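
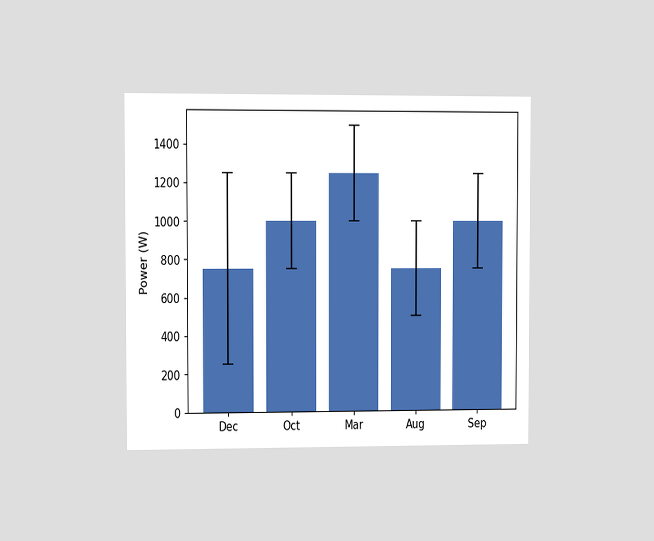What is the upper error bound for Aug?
1000W

The chart is viewed at a slight angle. The Aug bar's upper whisker reaches 1000W.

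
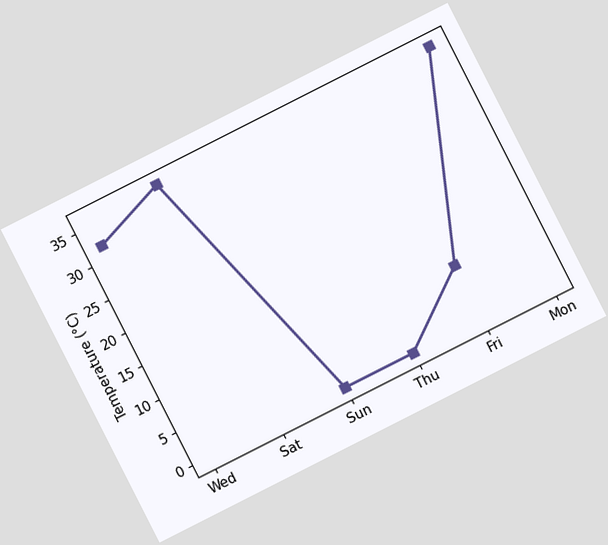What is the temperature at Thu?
The chart is tilted about 27° counter-clockwise. At Thu, the line is at 0°C.

0°C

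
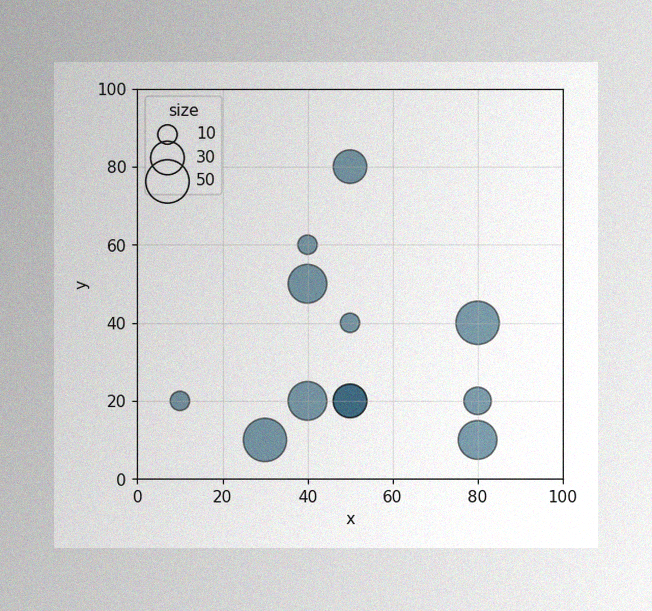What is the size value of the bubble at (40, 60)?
The image has some photo noise and uneven lighting. Matching the bubble at (40, 60) against the size legend gives 10.

10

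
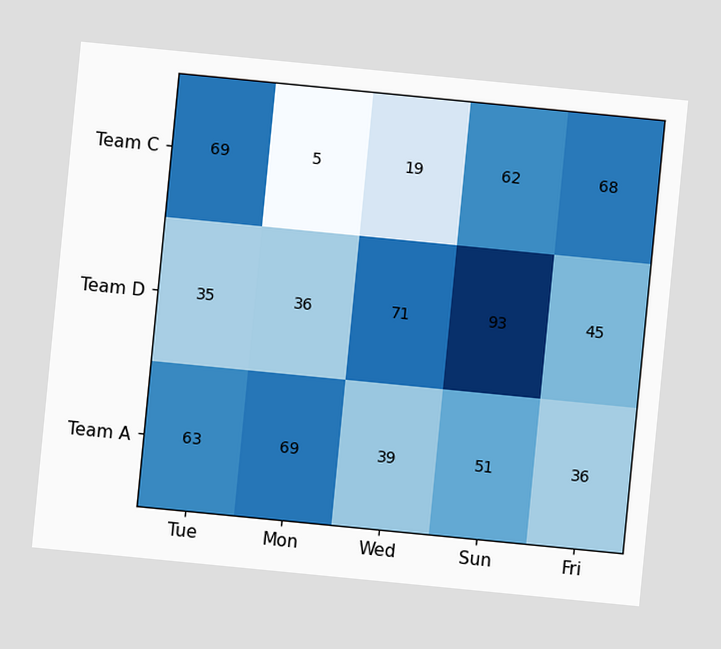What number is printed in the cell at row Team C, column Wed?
The chart is tilted about 6° clockwise. The (Team C, Wed) cell reads 19.

19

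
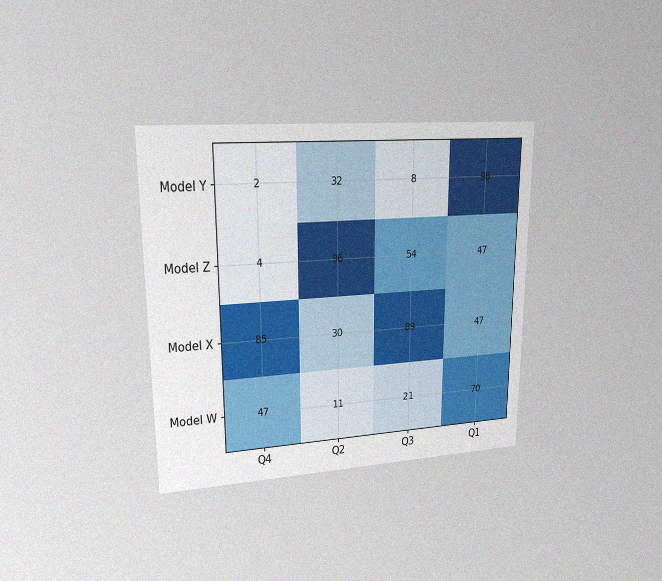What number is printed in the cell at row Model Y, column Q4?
The chart is viewed at a slight angle, with some photo noise. The (Model Y, Q4) cell reads 2.

2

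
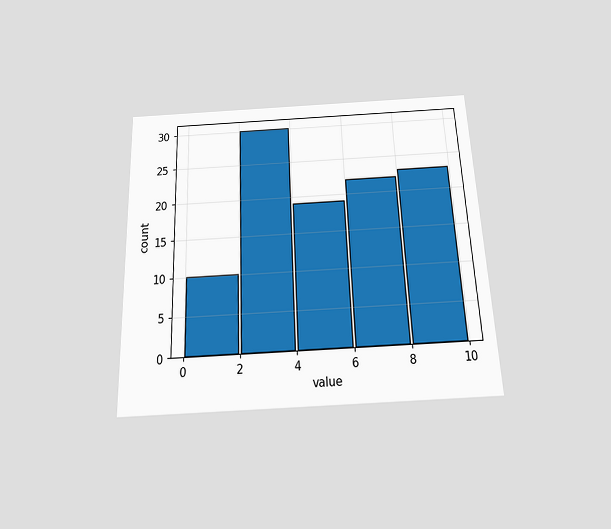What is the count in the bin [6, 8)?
The chart is tilted about 2° counter-clockwise and viewed slightly from below. The [6, 8) bin has height 22.

22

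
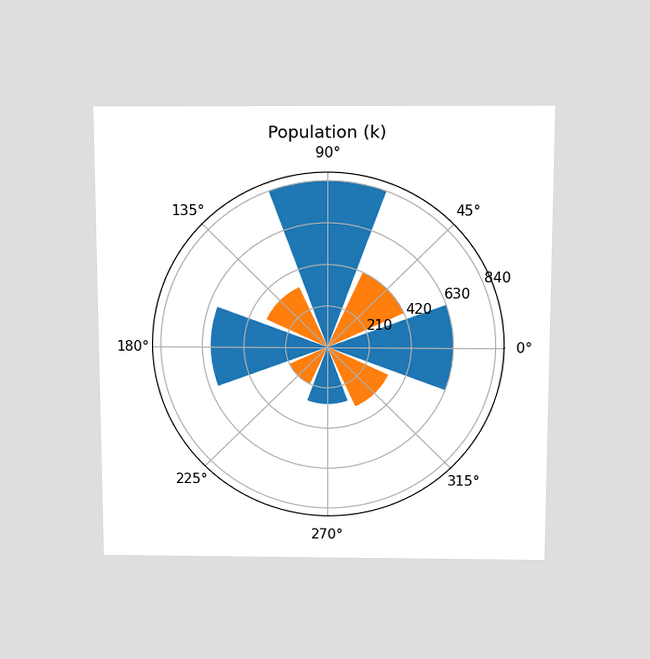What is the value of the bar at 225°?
The chart is viewed slightly from above. The bar at 225° reaches 210k on the radial axis.

210k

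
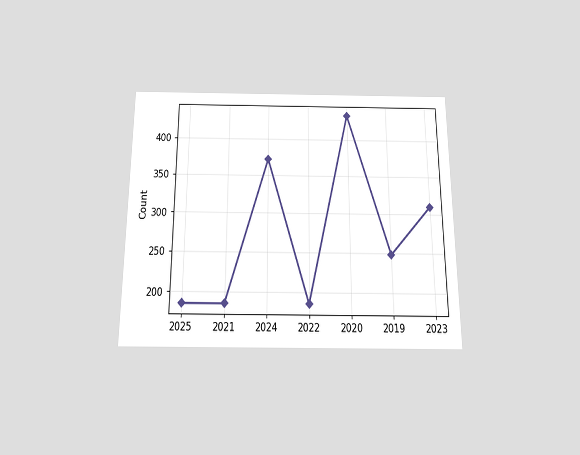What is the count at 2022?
186

The chart is viewed slightly from below. At 2022, the line is at 186.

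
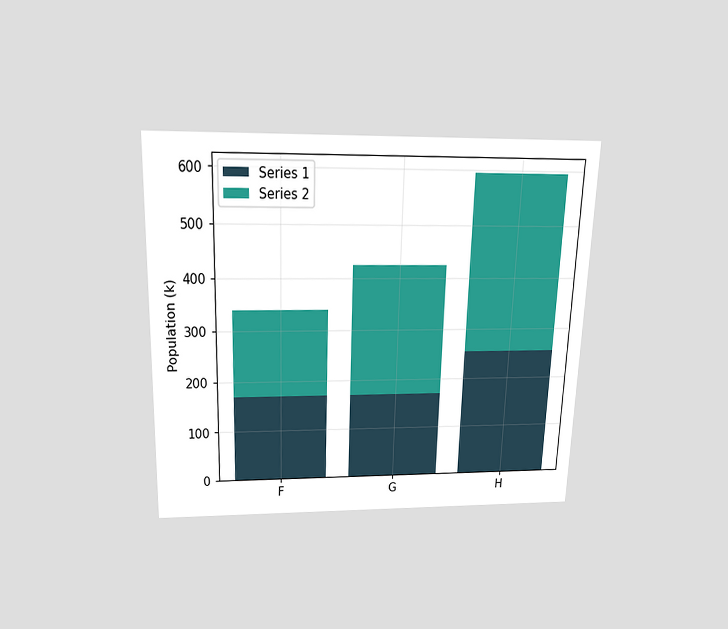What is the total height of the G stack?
The chart is viewed slightly from above. The G stack's top reaches 425k on the y-axis.

425k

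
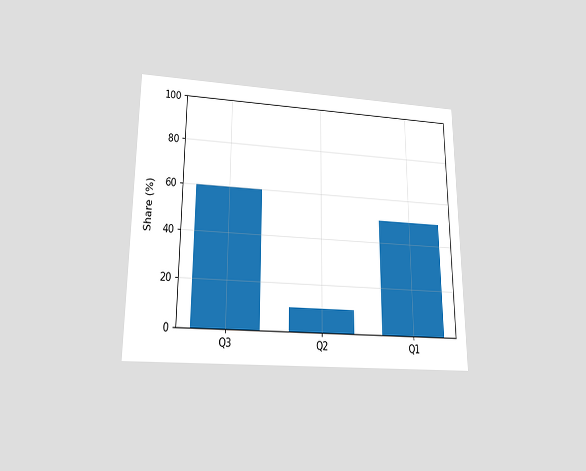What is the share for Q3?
The chart is viewed slightly from below. Reading along the chart's y-axis, the Q3 bar reaches 60%.

60%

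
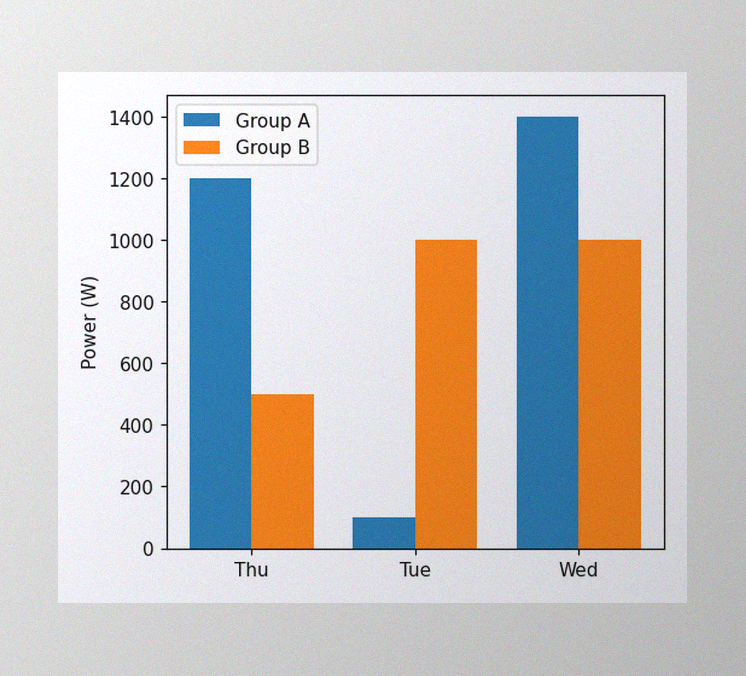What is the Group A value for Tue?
100W

The image has some photo noise and uneven lighting. The Group A bar at Tue reaches 100W on the y-axis.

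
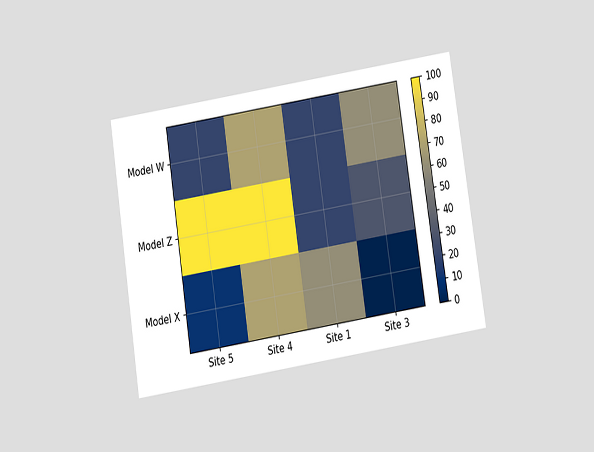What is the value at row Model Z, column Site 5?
The chart is tilted about 9° counter-clockwise and viewed slightly from below. Matching cell (Model Z, Site 5) against the colorbar gives 100.

100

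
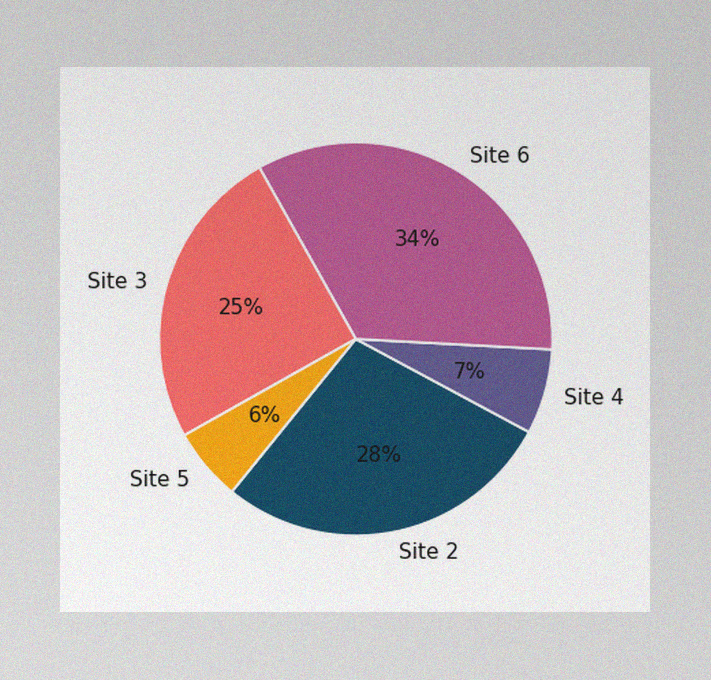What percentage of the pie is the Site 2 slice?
28%

The image has some photo noise and uneven lighting. The Site 2 slice takes up 28% of the pie.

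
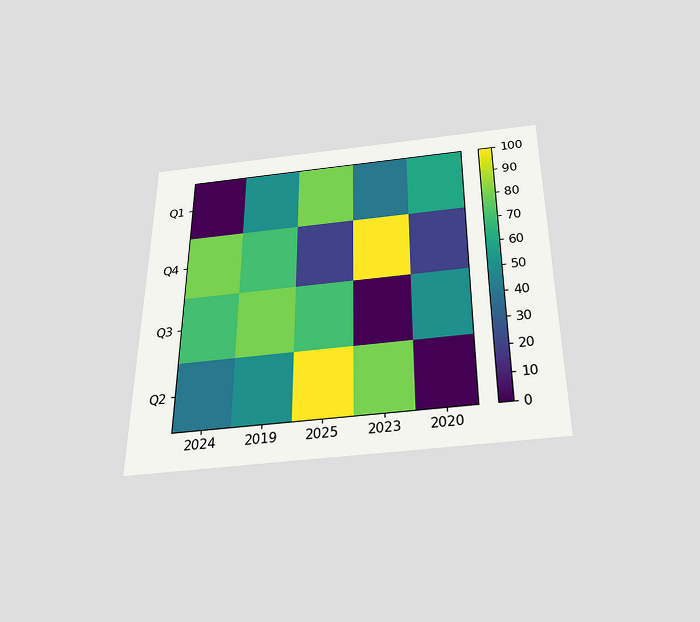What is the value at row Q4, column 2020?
The chart is viewed slightly from below. Matching cell (Q4, 2020) against the colorbar gives 20.

20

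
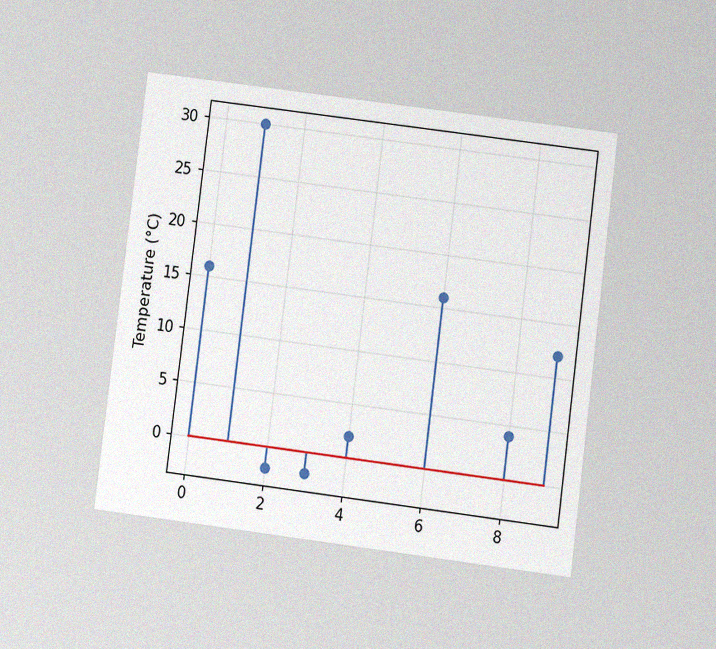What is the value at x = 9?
The chart is tilted about 7° clockwise and viewed at a slight angle, with some photo noise. The stem at x=9 reaches 12°C.

12°C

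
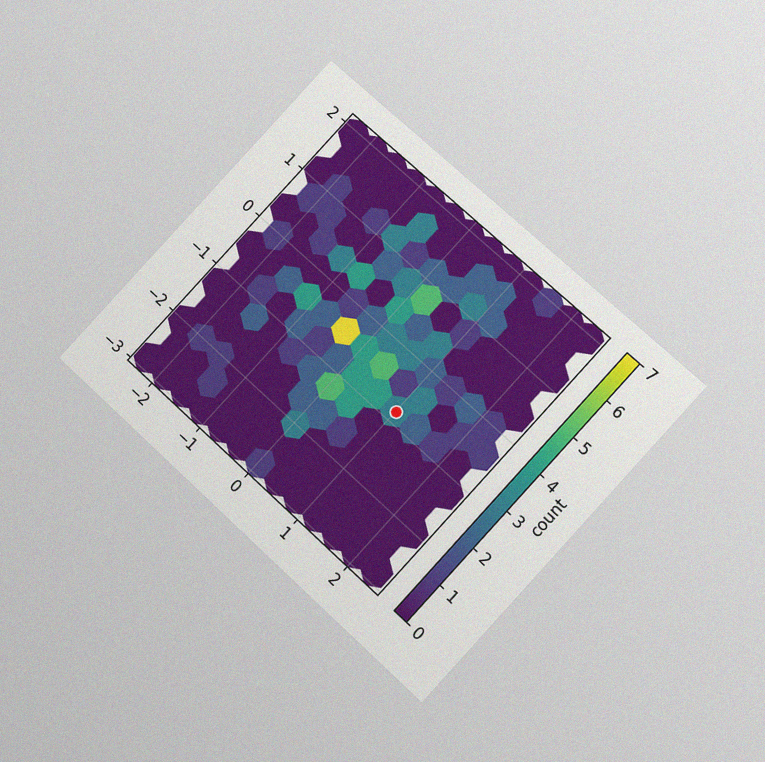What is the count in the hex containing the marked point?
3

The chart is tilted about 43° clockwise and viewed at a slight angle, with some photo noise. The marked hex reads 3 on the colorbar.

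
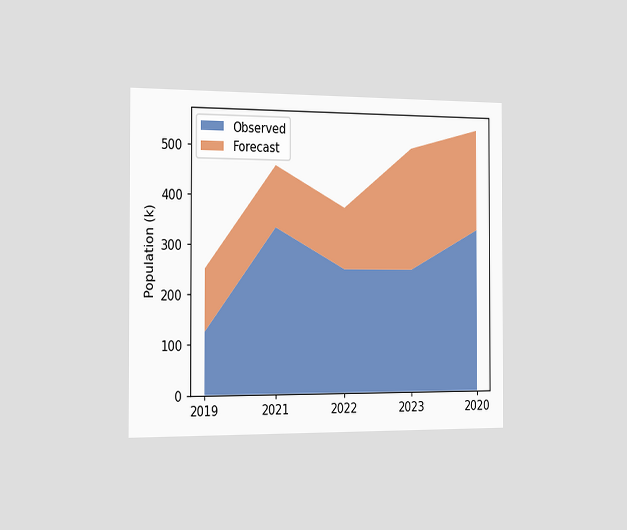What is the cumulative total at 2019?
252k

The chart is viewed slightly from the left. The stacked total at 2019 reaches 252k.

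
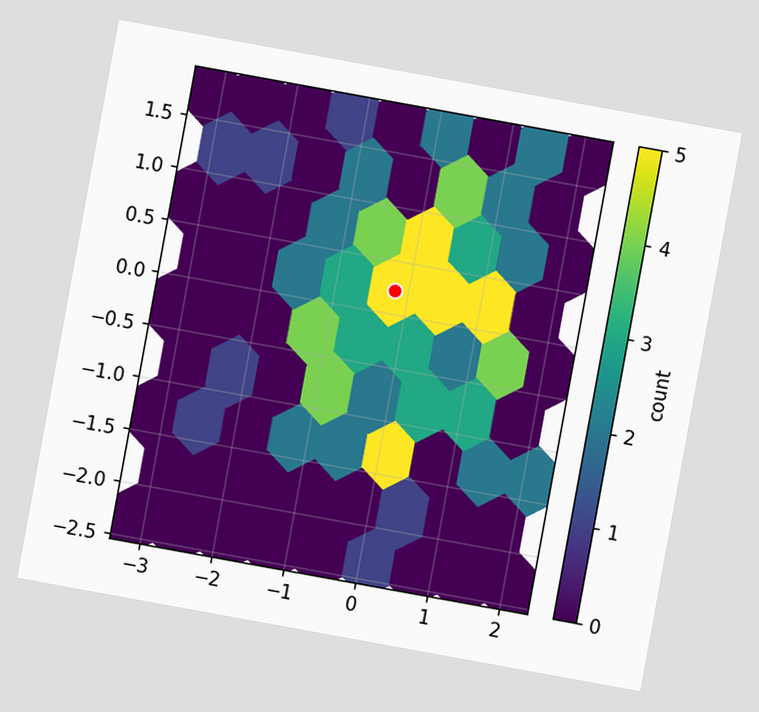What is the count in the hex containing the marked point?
The chart is tilted about 10° clockwise. The marked hex reads 5 on the colorbar.

5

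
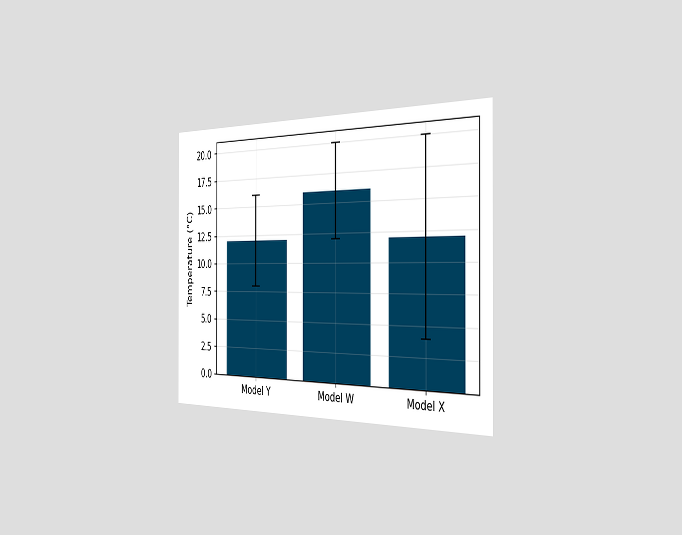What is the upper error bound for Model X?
20°C

The chart is viewed slightly from the right. The Model X bar's upper whisker reaches 20°C.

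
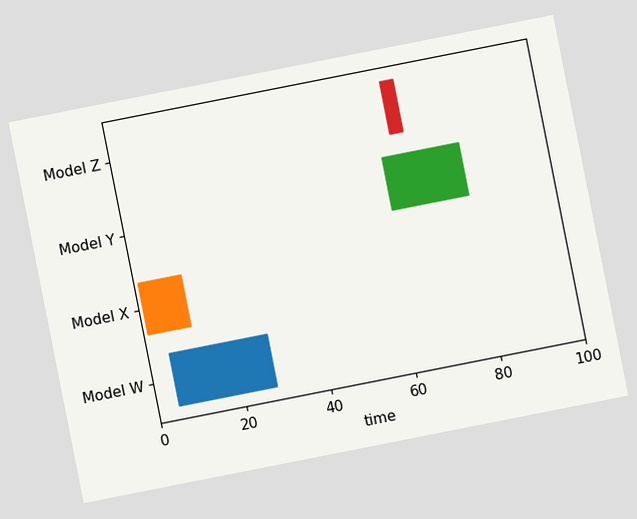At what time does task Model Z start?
The chart is tilted about 11° counter-clockwise. The Model Z bar begins at t=65.

65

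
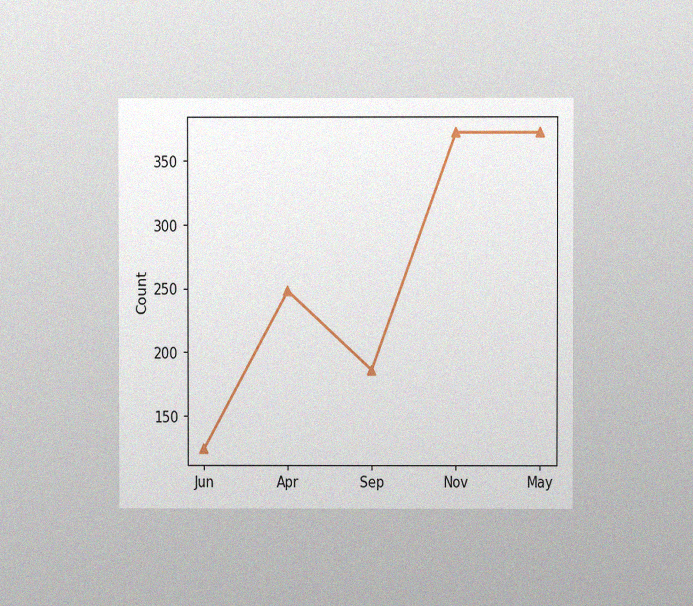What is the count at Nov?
372

The chart is viewed at a slight angle, with some photo noise. At Nov, the line is at 372.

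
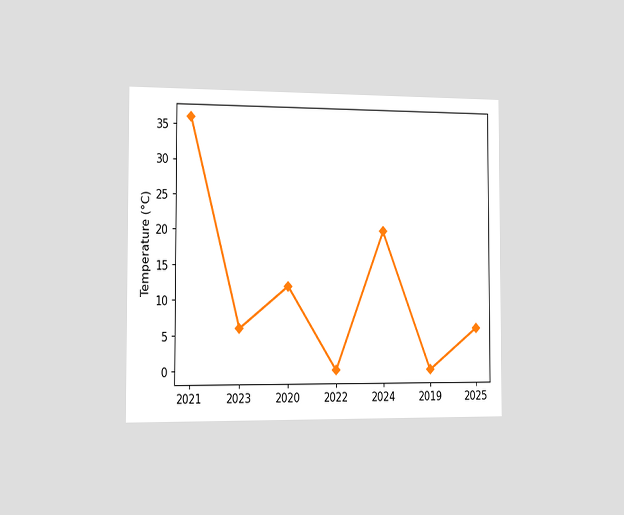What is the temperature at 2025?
6°C

The chart is viewed slightly from the left. At 2025, the line is at 6°C.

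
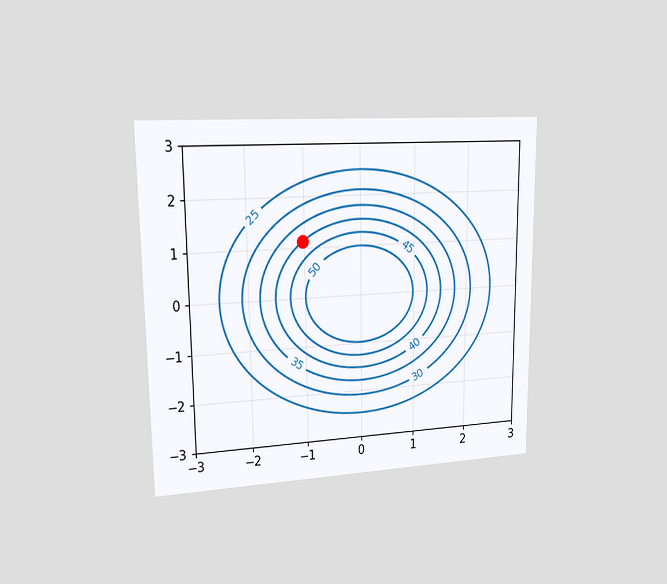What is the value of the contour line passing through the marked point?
The chart is viewed slightly from the left. The marked point sits on the contour labelled 40.

40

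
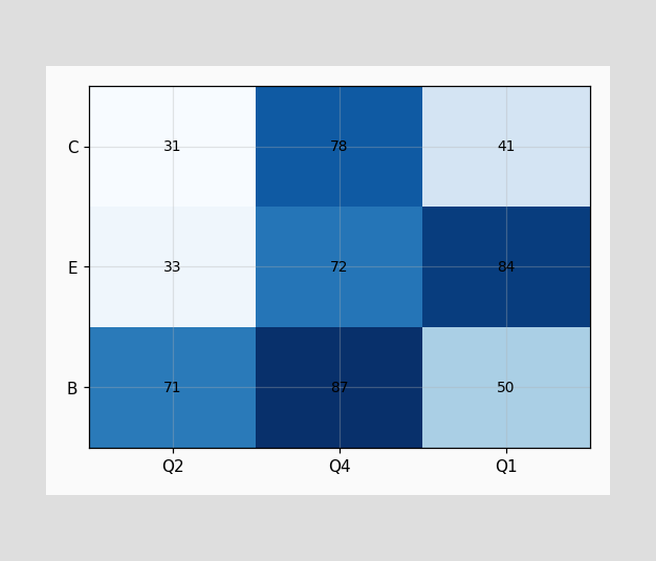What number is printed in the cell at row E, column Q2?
33

The (E, Q2) cell reads 33.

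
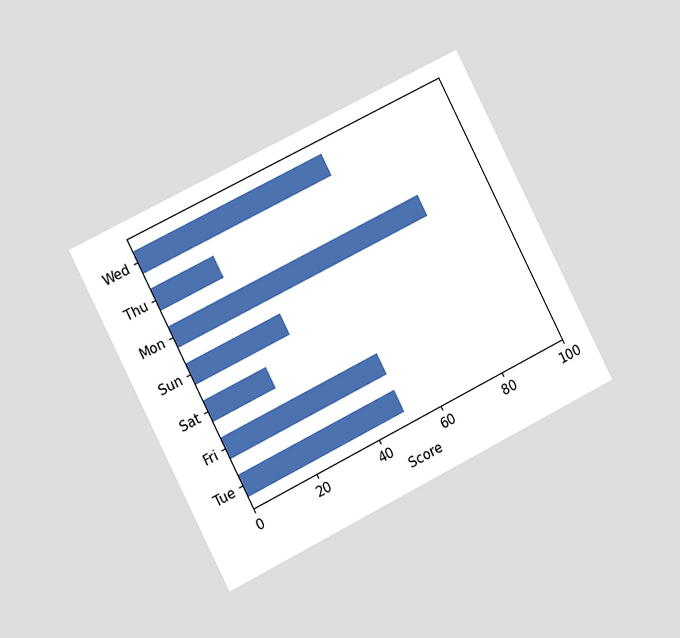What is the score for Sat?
20

The chart is tilted about 27° counter-clockwise and viewed slightly from the left. Reading along the chart's x-axis, the Sat bar reaches 20.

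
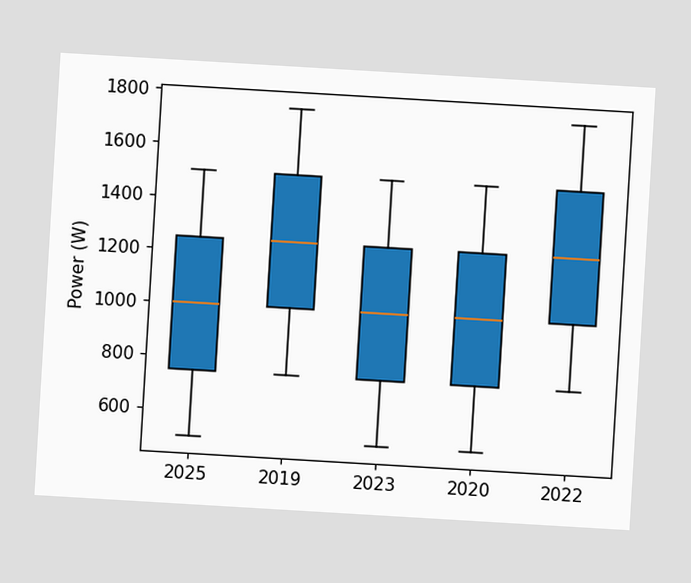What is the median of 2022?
1250W

The chart is tilted about 3° clockwise. The median line in the 2022 box sits at 1250W.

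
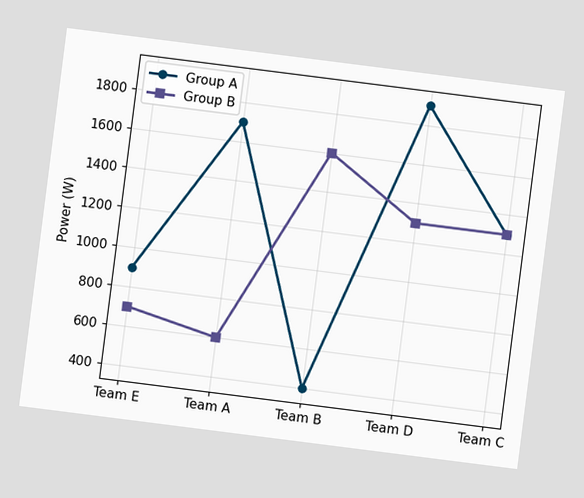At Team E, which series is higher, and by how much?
The chart is tilted about 7° clockwise. At Team E, Group A sits above the other line by 200W.

Group A, by 200W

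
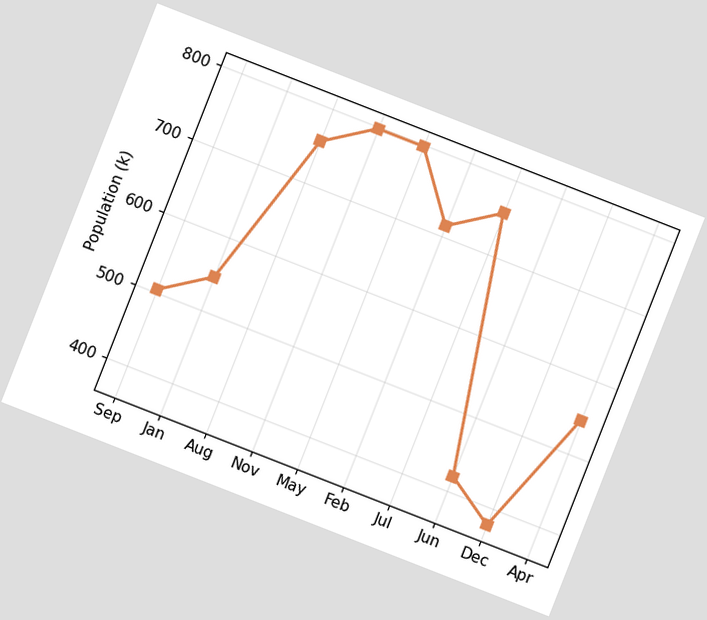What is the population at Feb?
The chart is tilted about 21° clockwise. At Feb, the line is at 714k.

714k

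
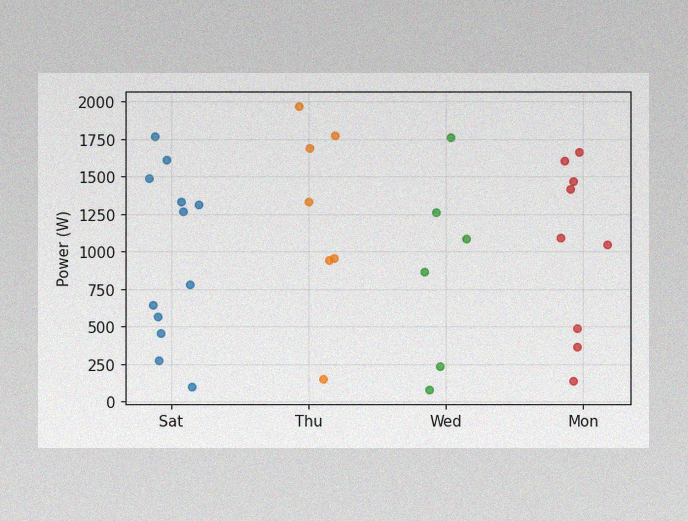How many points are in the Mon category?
9

The image has some photo noise and uneven lighting. Counting the markers in the Mon column gives 9.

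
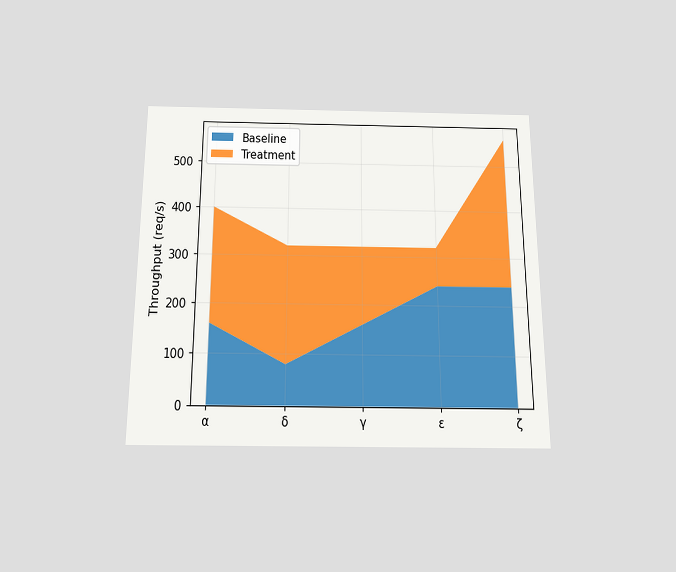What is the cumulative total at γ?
320req/s

The chart is viewed slightly from below. The stacked total at γ reaches 320req/s.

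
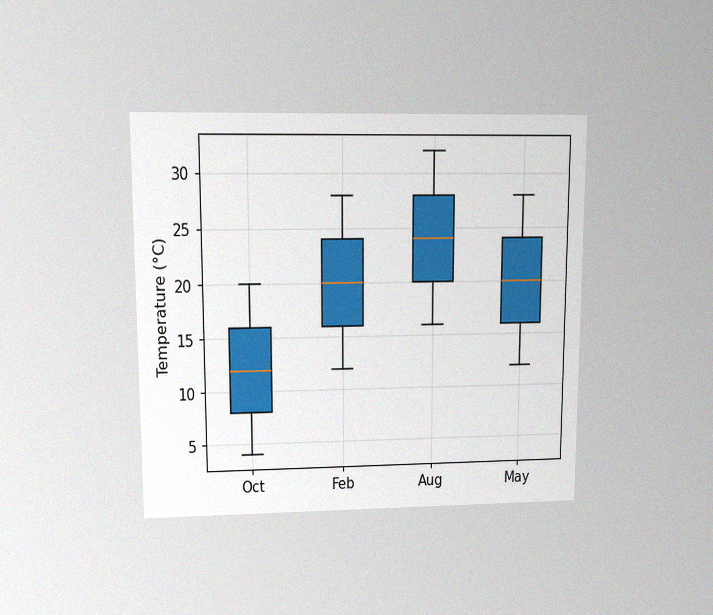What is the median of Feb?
The chart is viewed at a slight angle, with some photo noise. The median line in the Feb box sits at 20°C.

20°C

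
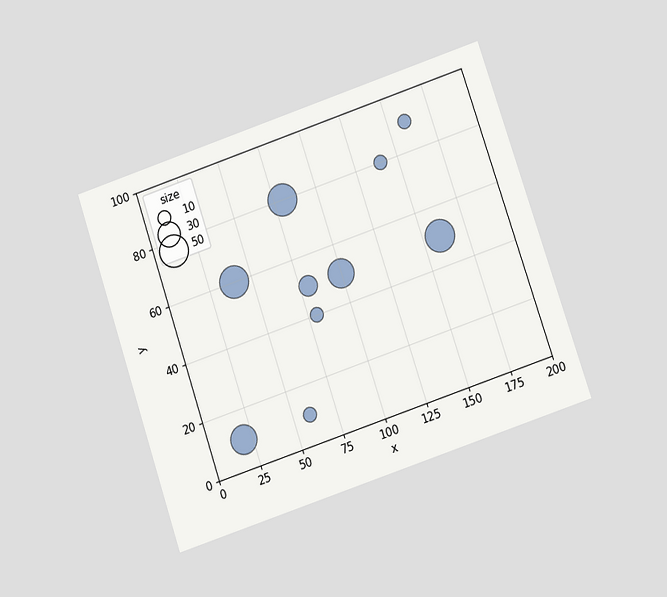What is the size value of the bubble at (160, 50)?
50

The chart is tilted about 19° counter-clockwise and viewed at a slight angle. Matching the bubble at (160, 50) against the size legend gives 50.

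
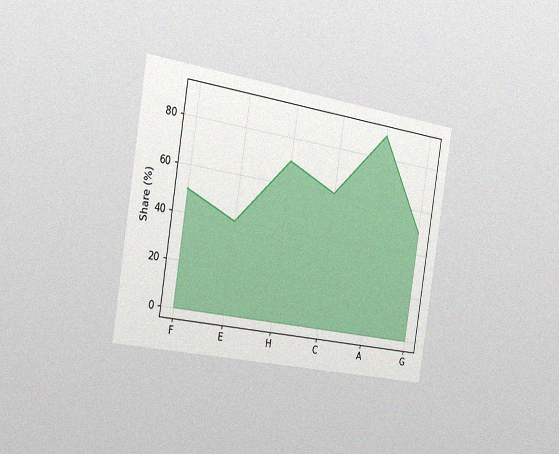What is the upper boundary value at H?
The chart is tilted about 9° clockwise and viewed slightly from the left, with some photo noise. At H the upper boundary is at 70%.

70%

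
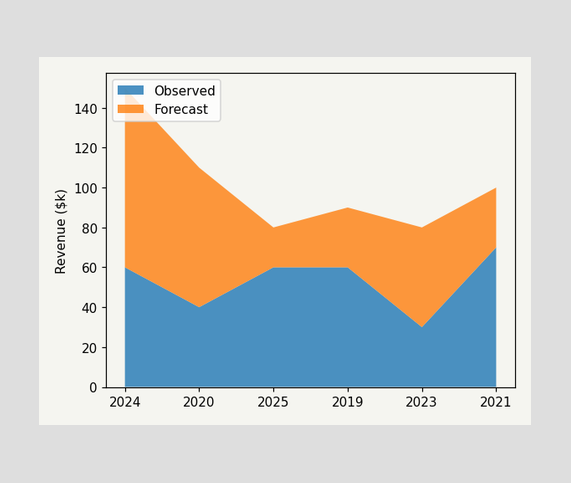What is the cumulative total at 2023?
The stacked total at 2023 reaches $80k.

$80k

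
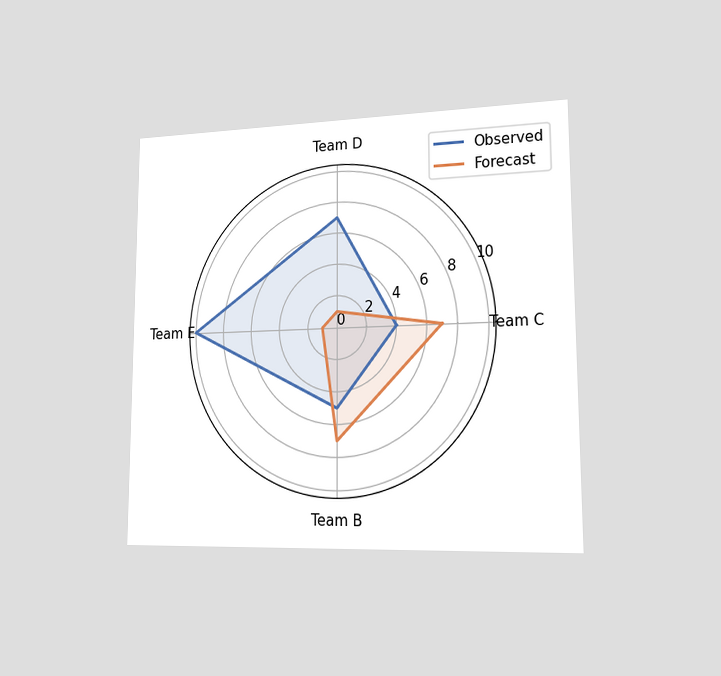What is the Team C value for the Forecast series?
The chart is viewed slightly from the right. On the Team C axis, Forecast reaches 7.

7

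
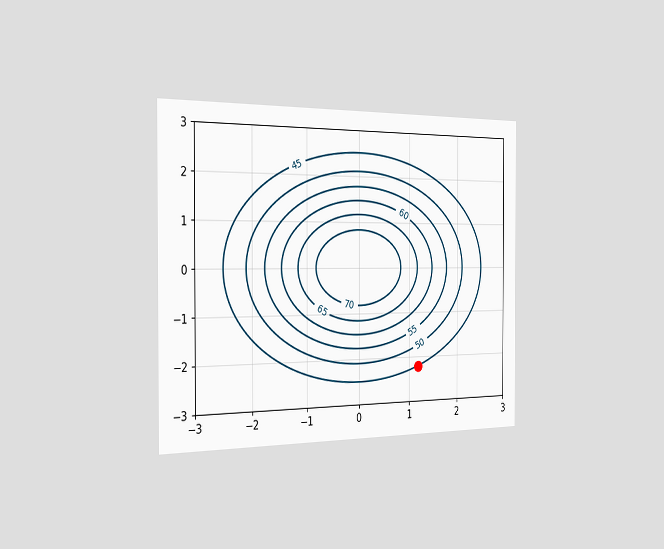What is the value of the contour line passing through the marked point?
45

The chart is viewed slightly from the left. The marked point sits on the contour labelled 45.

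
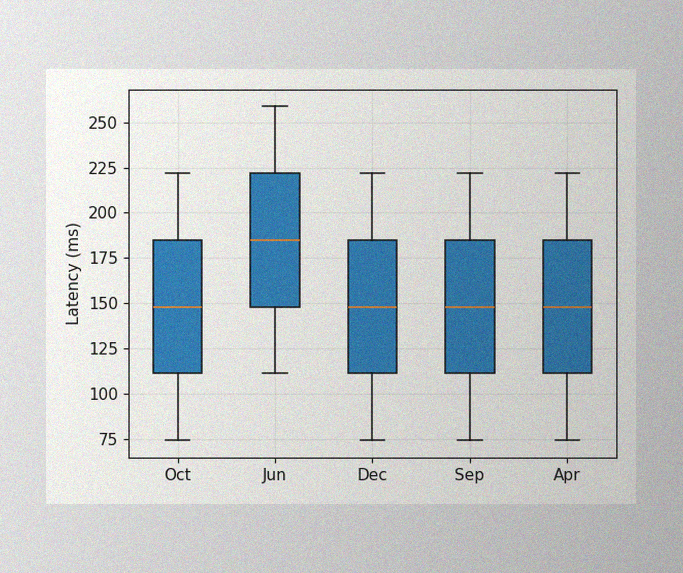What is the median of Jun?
185ms

The image has some photo noise and uneven lighting. The median line in the Jun box sits at 185ms.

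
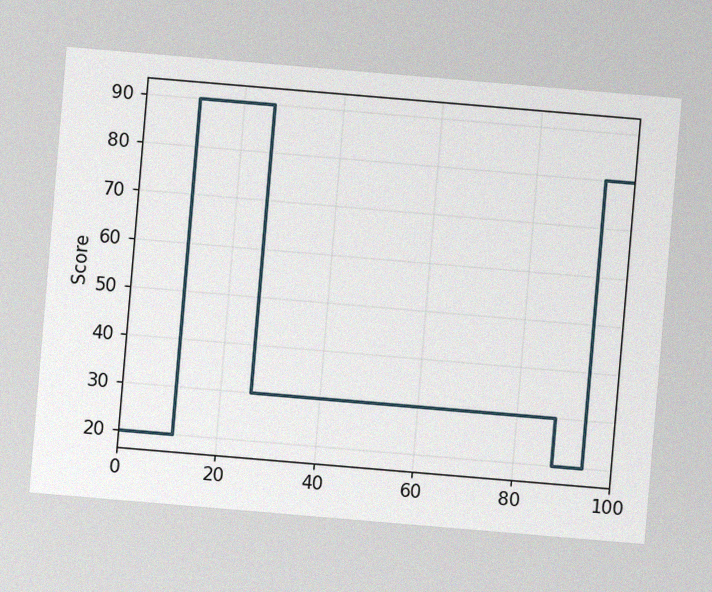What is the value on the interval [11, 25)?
90

The chart is tilted about 5° clockwise, with some photo noise. On [11, 25) the step sits at 90.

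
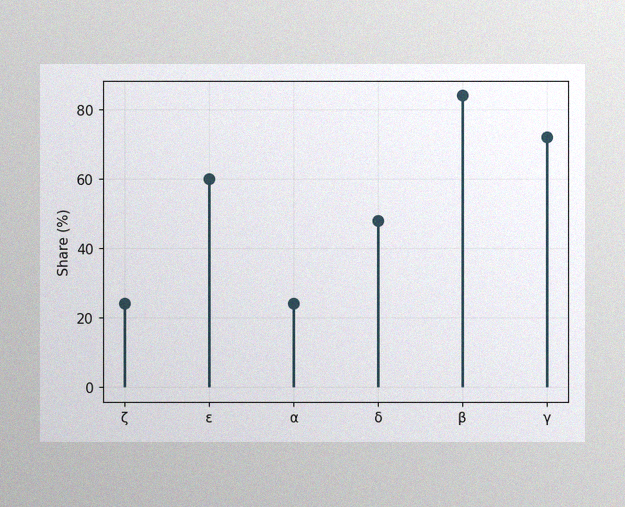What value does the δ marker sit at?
The image has some photo noise and uneven lighting. The δ marker sits at 48%.

48%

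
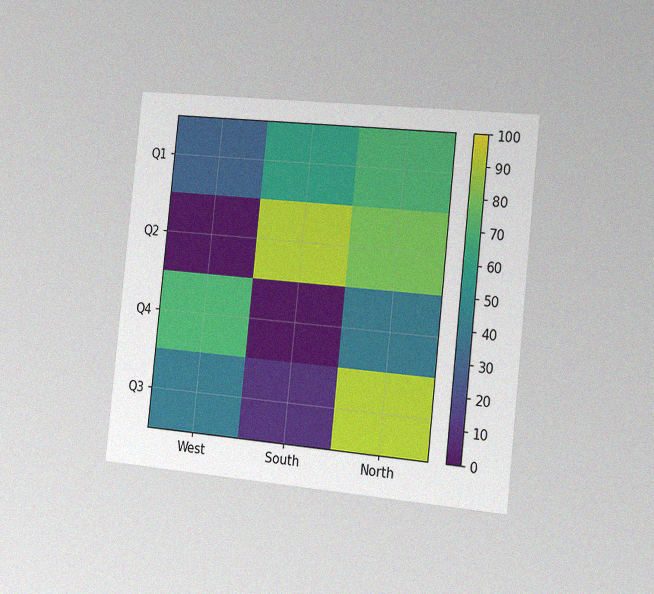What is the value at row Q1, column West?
The chart is tilted about 6° clockwise and viewed slightly from the right, with some photo noise. Matching cell (Q1, West) against the colorbar gives 30.

30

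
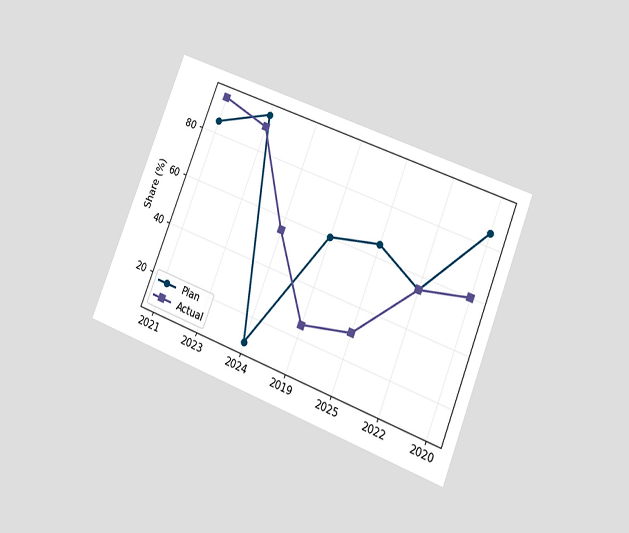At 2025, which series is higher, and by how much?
Plan, by 35%

The chart is tilted about 21° clockwise and viewed at a slight angle. At 2025, Plan sits above the other line by 35%.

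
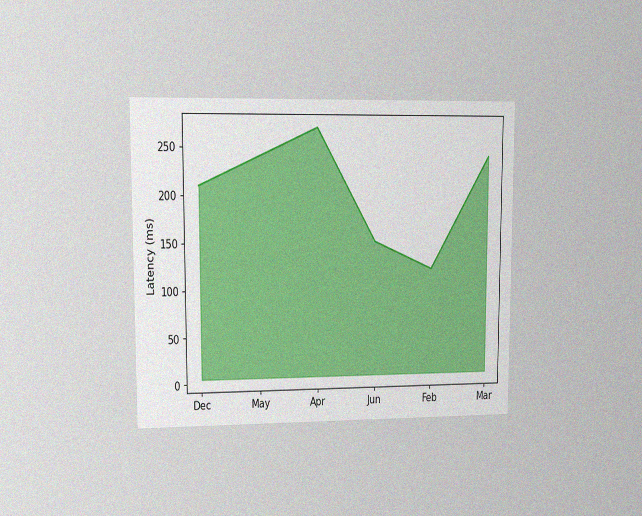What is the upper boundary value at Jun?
The chart is viewed at a slight angle, with some photo noise. At Jun the upper boundary is at 150ms.

150ms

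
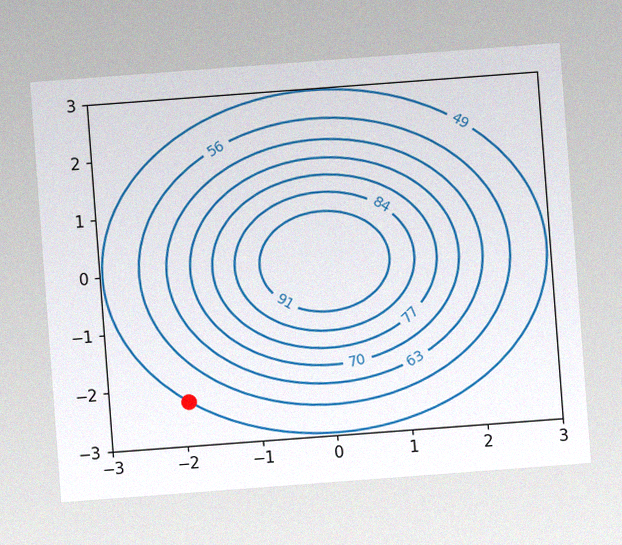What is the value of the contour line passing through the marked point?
The chart is tilted about 4° counter-clockwise, with some photo noise. The marked point sits on the contour labelled 49.

49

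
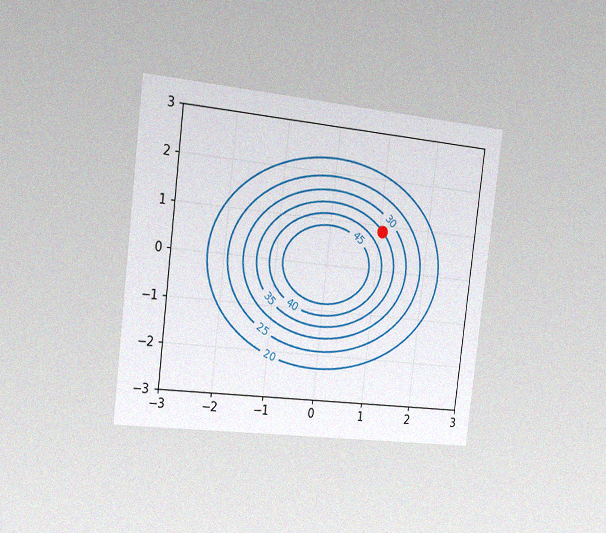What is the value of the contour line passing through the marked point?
The chart is tilted about 7° clockwise and viewed slightly from the left, with some photo noise. The marked point sits on the contour labelled 35.

35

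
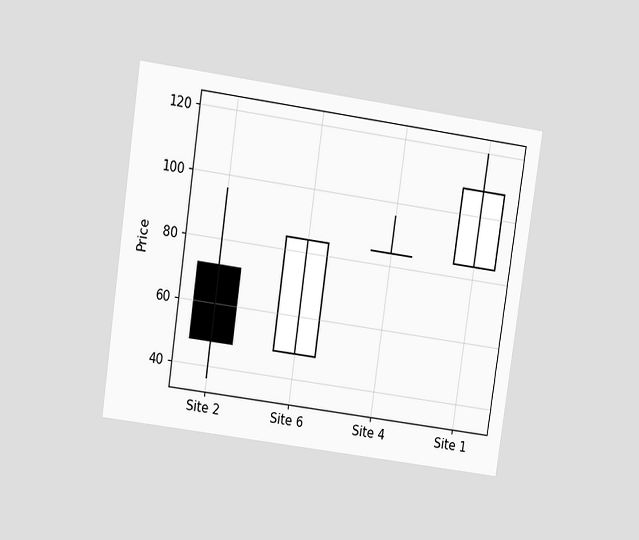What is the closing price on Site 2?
48

The chart is tilted about 8° clockwise and viewed at a slight angle. The Site 2 candle closes at 48.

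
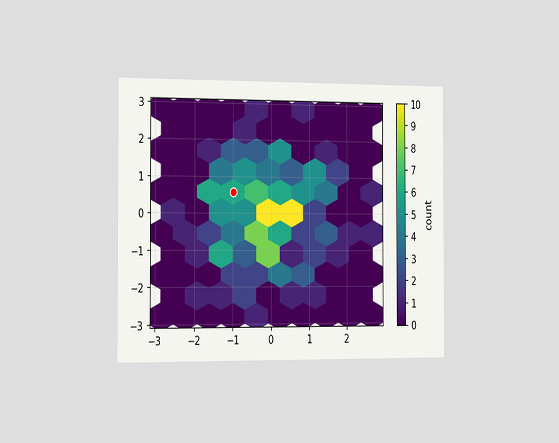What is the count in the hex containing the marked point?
The chart is viewed slightly from the left. The marked hex reads 6 on the colorbar.

6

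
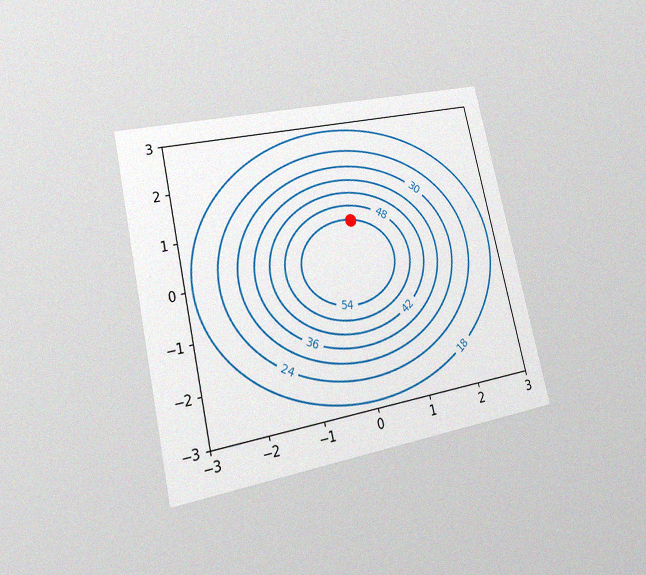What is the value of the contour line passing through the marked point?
54

The chart is tilted about 13° counter-clockwise and viewed at a slight angle, with some photo noise. The marked point sits on the contour labelled 54.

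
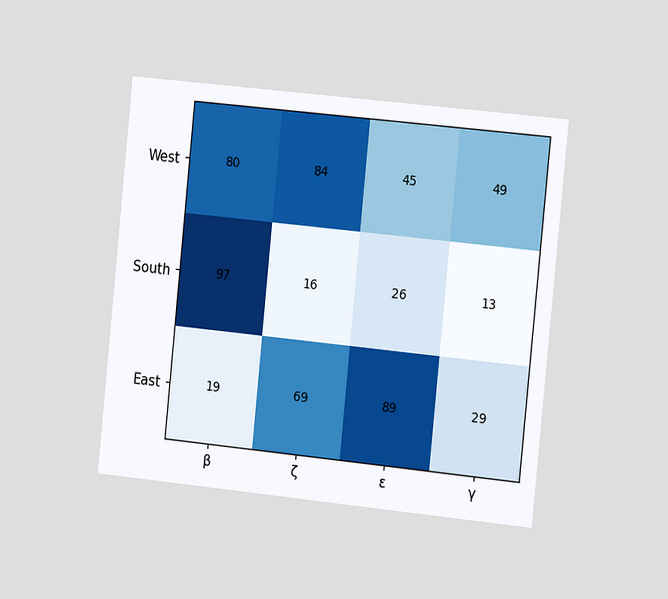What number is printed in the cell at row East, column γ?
29

The chart is tilted about 6° clockwise and viewed slightly from the right. The (East, γ) cell reads 29.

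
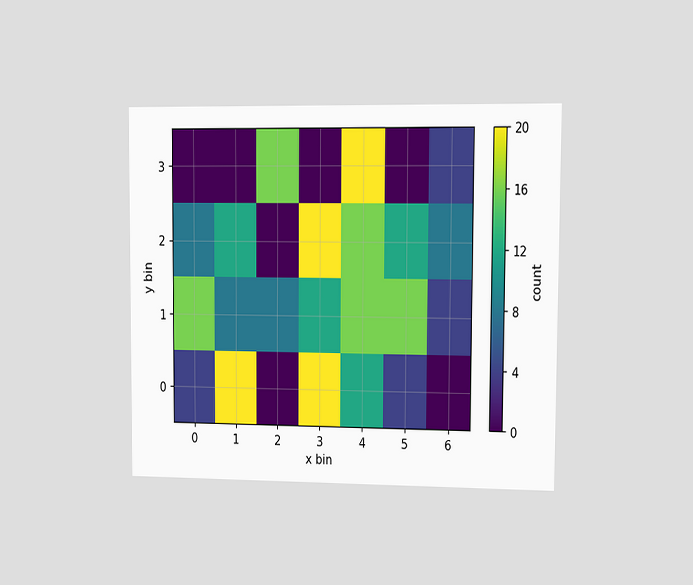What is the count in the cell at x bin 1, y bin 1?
8

The chart is viewed at a slight angle. Matching the cell (1, 1) against the colorbar gives 8.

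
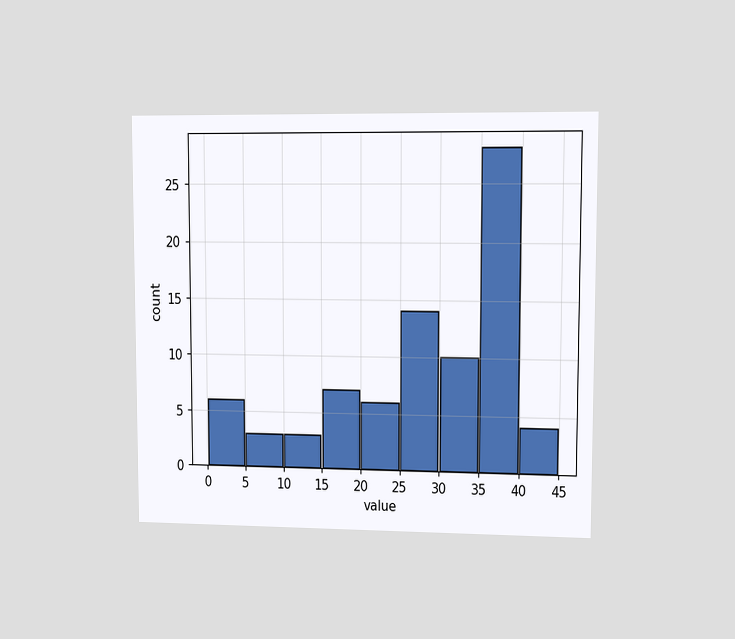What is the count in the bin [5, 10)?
The chart is viewed at a slight angle. The [5, 10) bin has height 3.

3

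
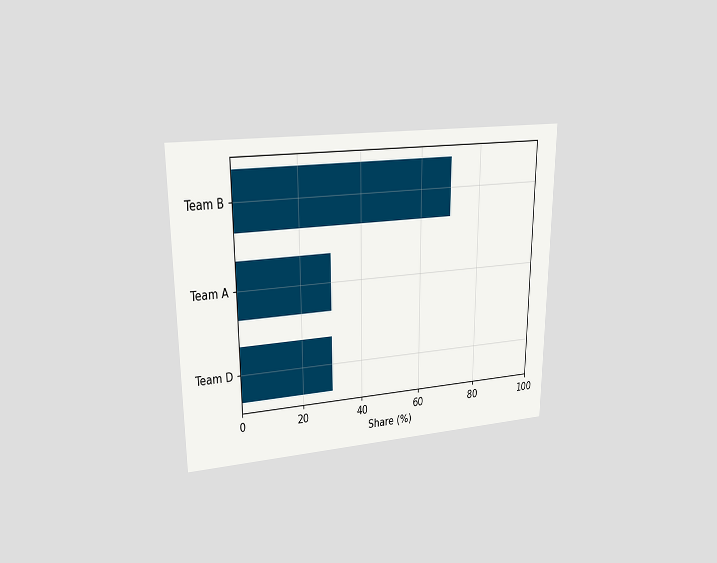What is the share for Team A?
30%

The chart is viewed at a slight angle. Reading along the chart's x-axis, the Team A bar reaches 30%.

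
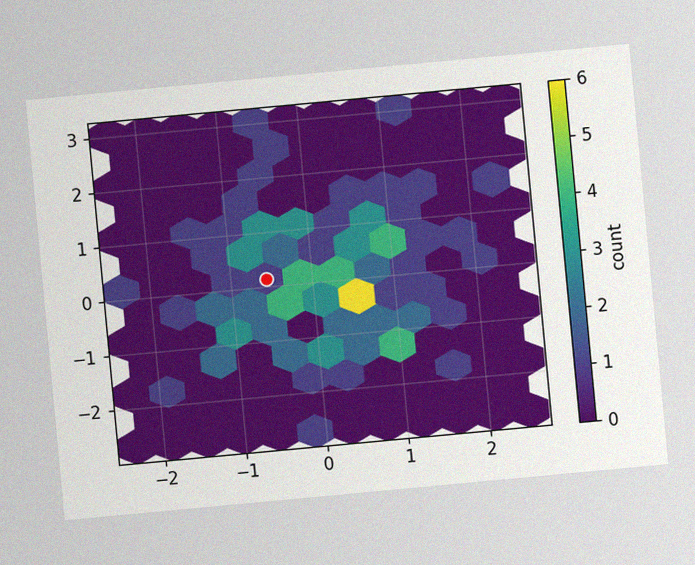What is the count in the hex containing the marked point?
The chart is tilted about 5° counter-clockwise, with some photo noise. The marked hex reads 1 on the colorbar.

1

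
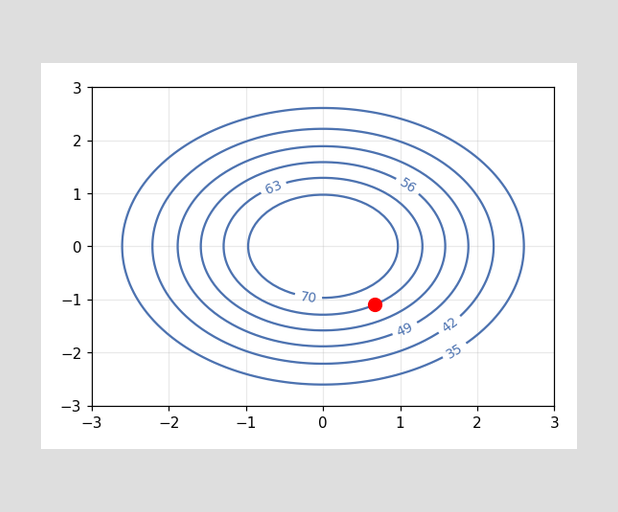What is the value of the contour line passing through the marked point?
The marked point sits on the contour labelled 63.

63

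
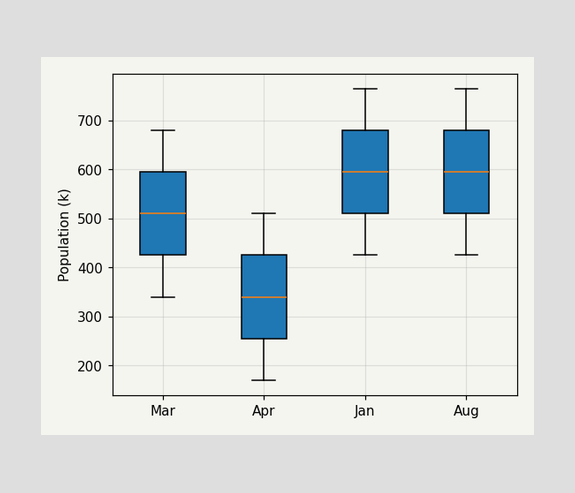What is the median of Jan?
595k

The median line in the Jan box sits at 595k.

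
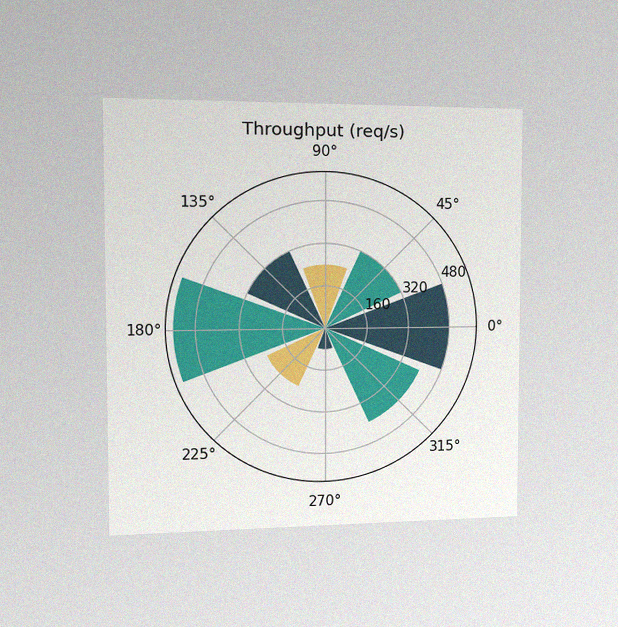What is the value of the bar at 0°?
480req/s

The chart is viewed slightly from the left, with some photo noise. The bar at 0° reaches 480req/s on the radial axis.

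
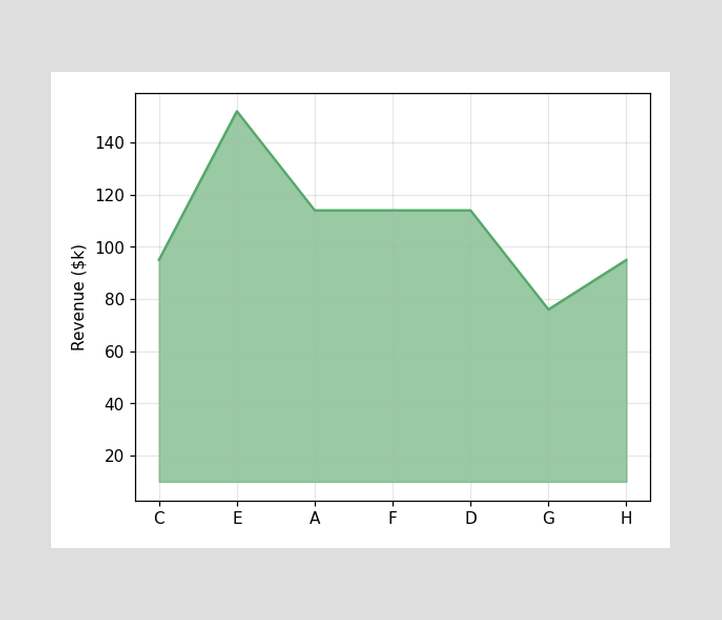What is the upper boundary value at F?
At F the upper boundary is at $114k.

$114k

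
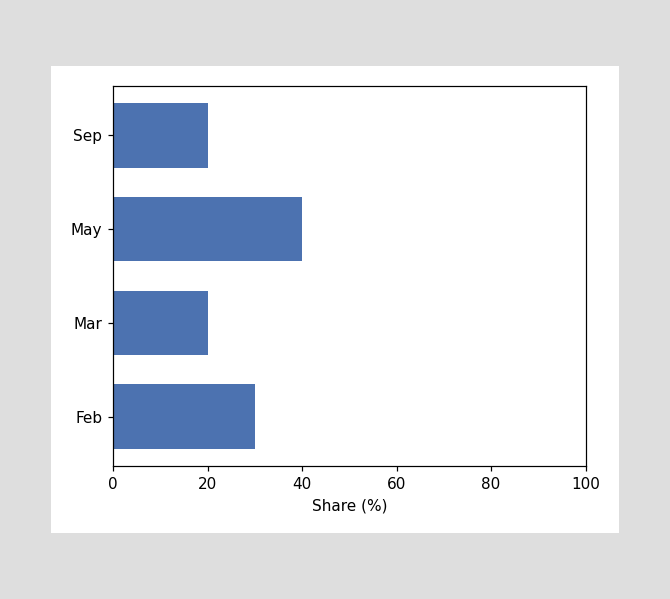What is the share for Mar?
20%

Reading along the chart's x-axis, the Mar bar reaches 20%.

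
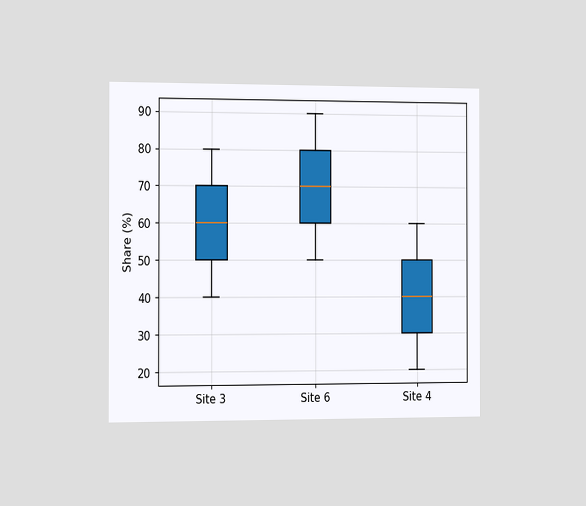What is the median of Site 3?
60%

The chart is viewed slightly from the left. The median line in the Site 3 box sits at 60%.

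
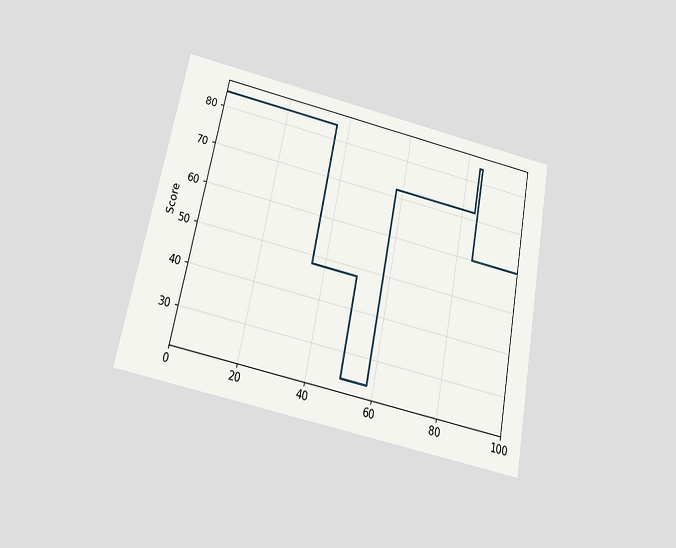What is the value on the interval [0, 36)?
The chart is tilted about 11° clockwise and viewed slightly from below. On [0, 36) the step sits at 84.

84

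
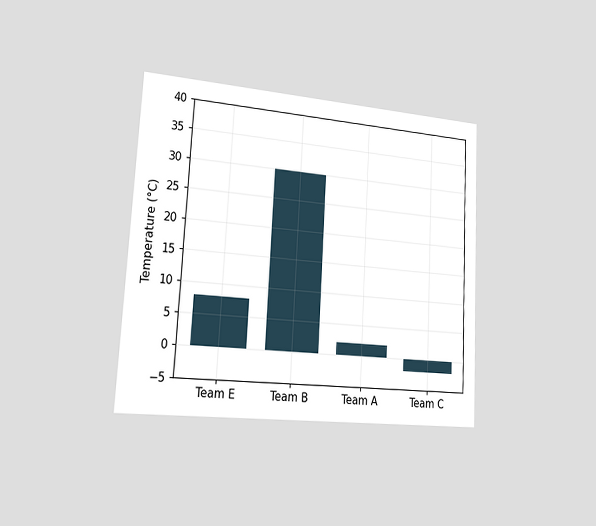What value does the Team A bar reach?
The chart is tilted about 3° clockwise and viewed slightly from the left. Reading along the chart's y-axis, the Team A bar reaches 2°C.

2°C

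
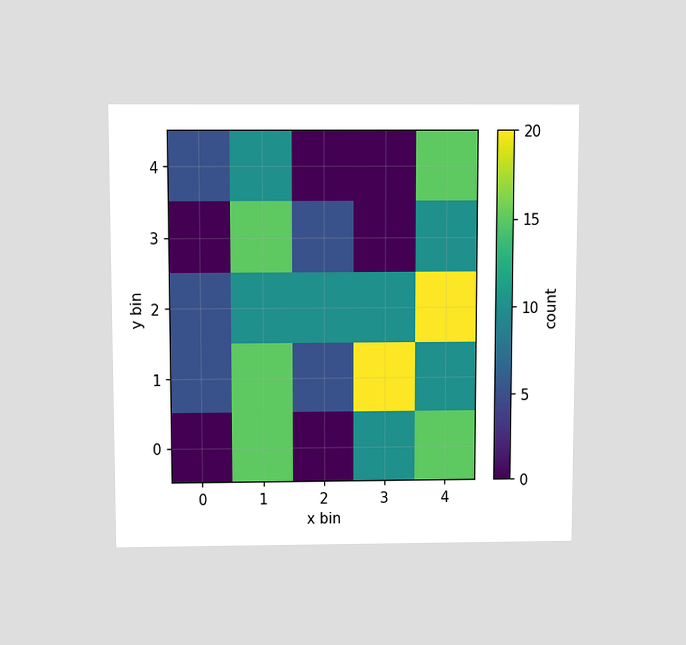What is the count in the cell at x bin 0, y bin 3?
0

The chart is viewed slightly from above. Matching the cell (0, 3) against the colorbar gives 0.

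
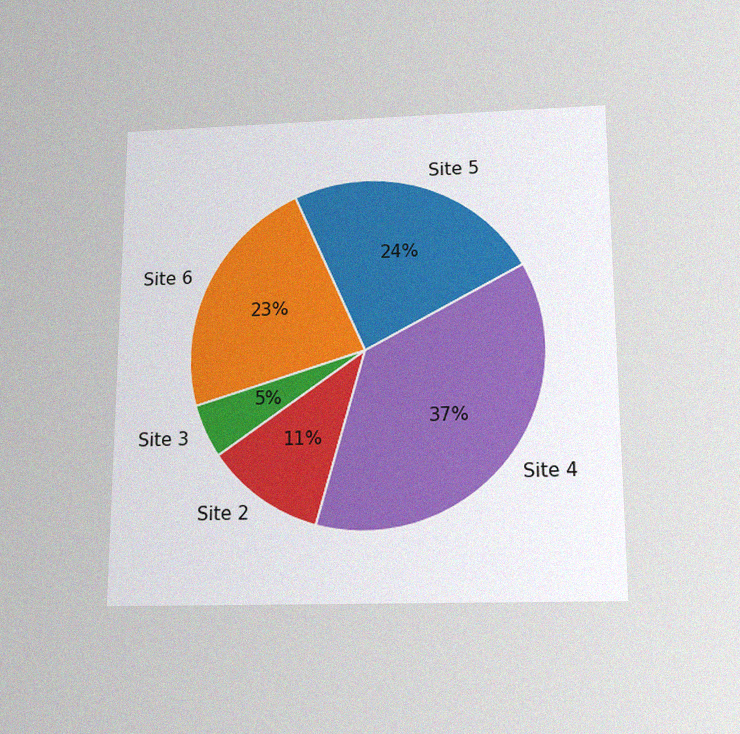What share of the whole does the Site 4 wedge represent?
37%

The chart is viewed slightly from below, with some photo noise. The Site 4 slice takes up 37% of the pie.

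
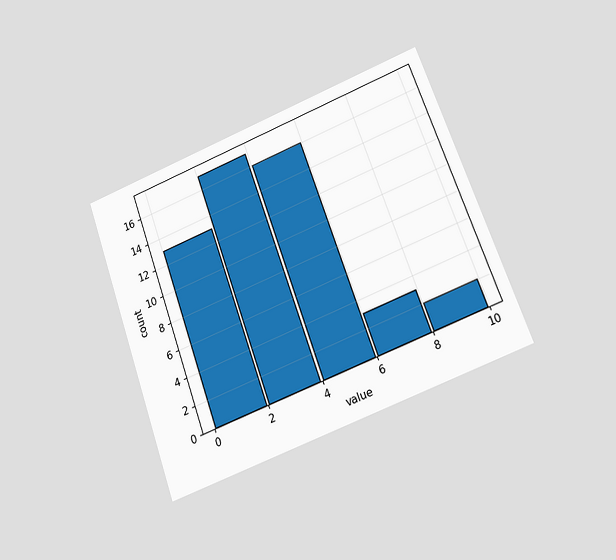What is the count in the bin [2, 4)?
The chart is tilted about 20° counter-clockwise and viewed at a slight angle. The [2, 4) bin has height 17.

17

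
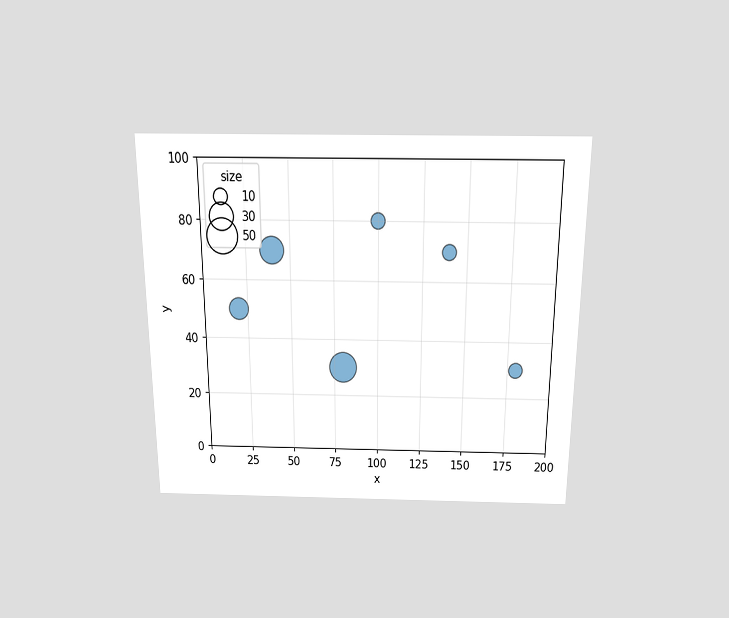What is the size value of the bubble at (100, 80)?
The chart is viewed slightly from above. Matching the bubble at (100, 80) against the size legend gives 10.

10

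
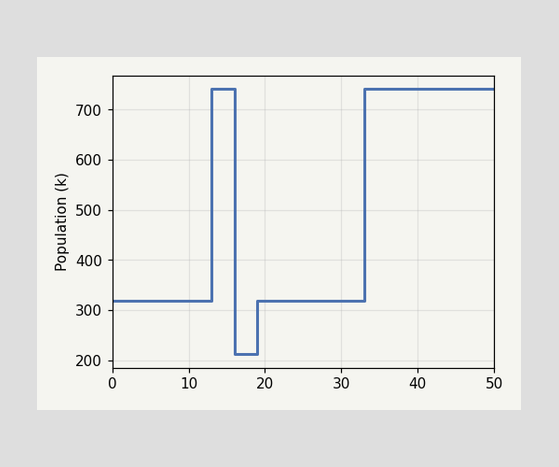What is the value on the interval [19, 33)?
On [19, 33) the step sits at 318k.

318k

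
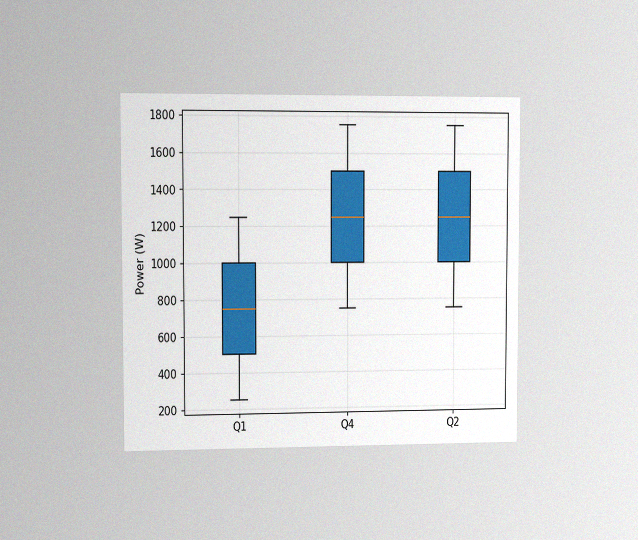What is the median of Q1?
The chart is viewed slightly from the left, with some photo noise. The median line in the Q1 box sits at 750W.

750W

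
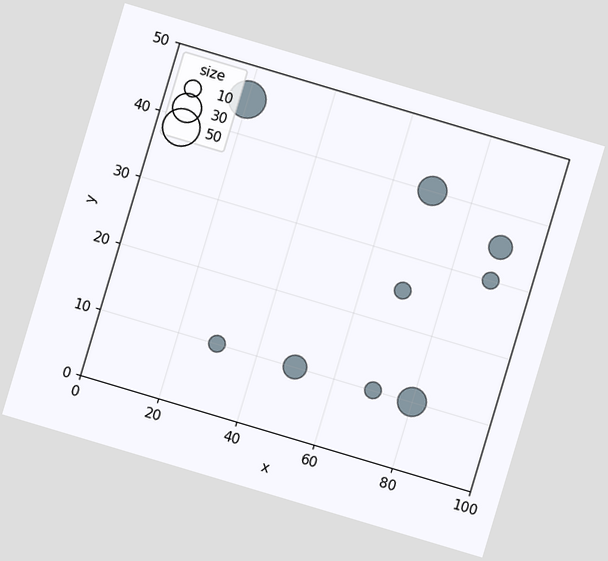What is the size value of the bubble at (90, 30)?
10

The chart is tilted about 17° clockwise. Matching the bubble at (90, 30) against the size legend gives 10.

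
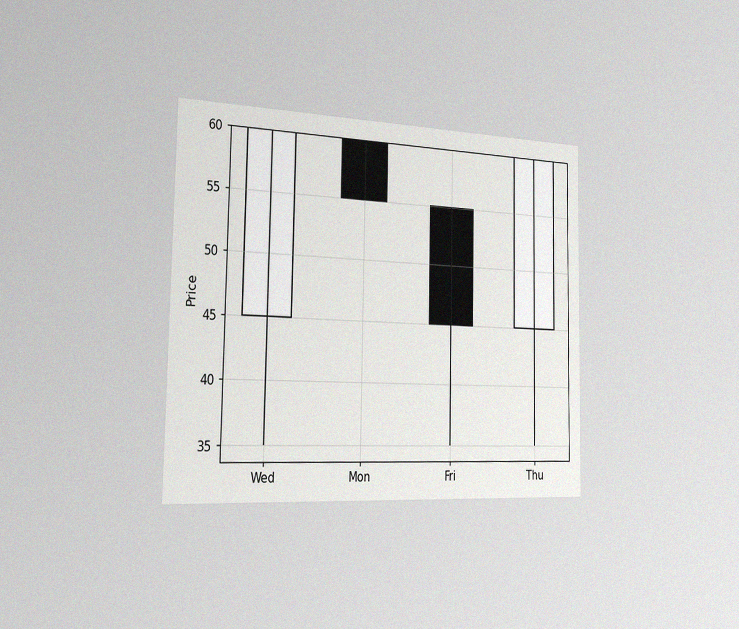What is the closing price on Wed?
The chart is viewed slightly from the left, with some photo noise. The Wed candle closes at 60.

60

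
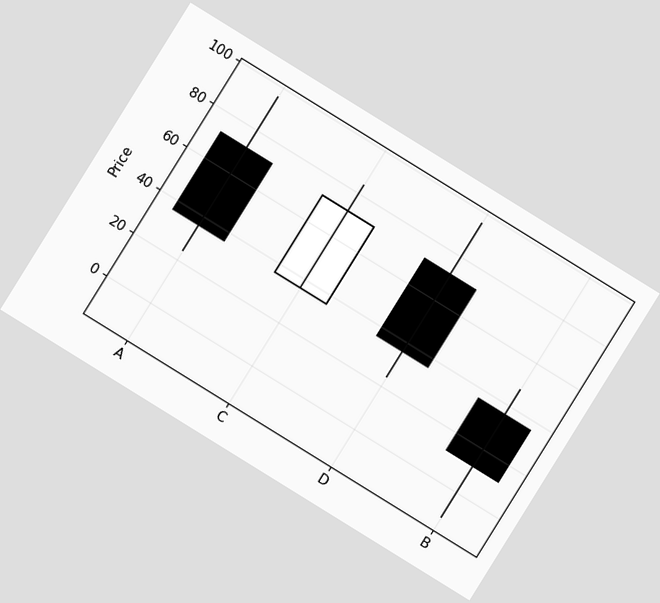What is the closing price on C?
72

The chart is tilted about 32° clockwise. The C candle closes at 72.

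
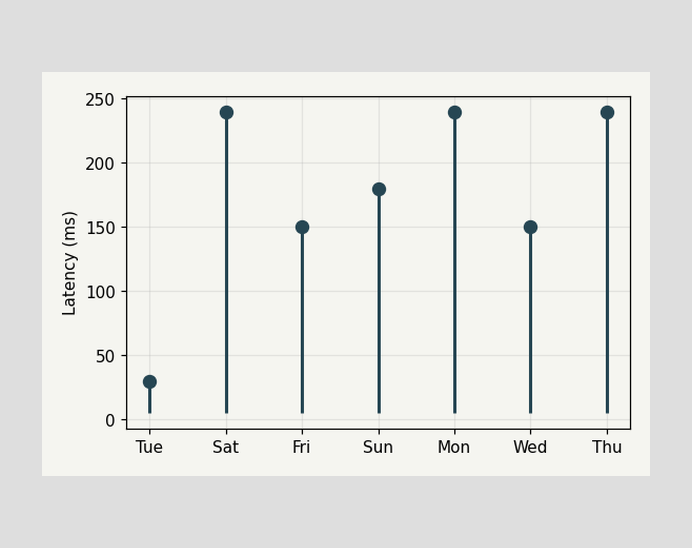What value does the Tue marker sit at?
The Tue marker sits at 30ms.

30ms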